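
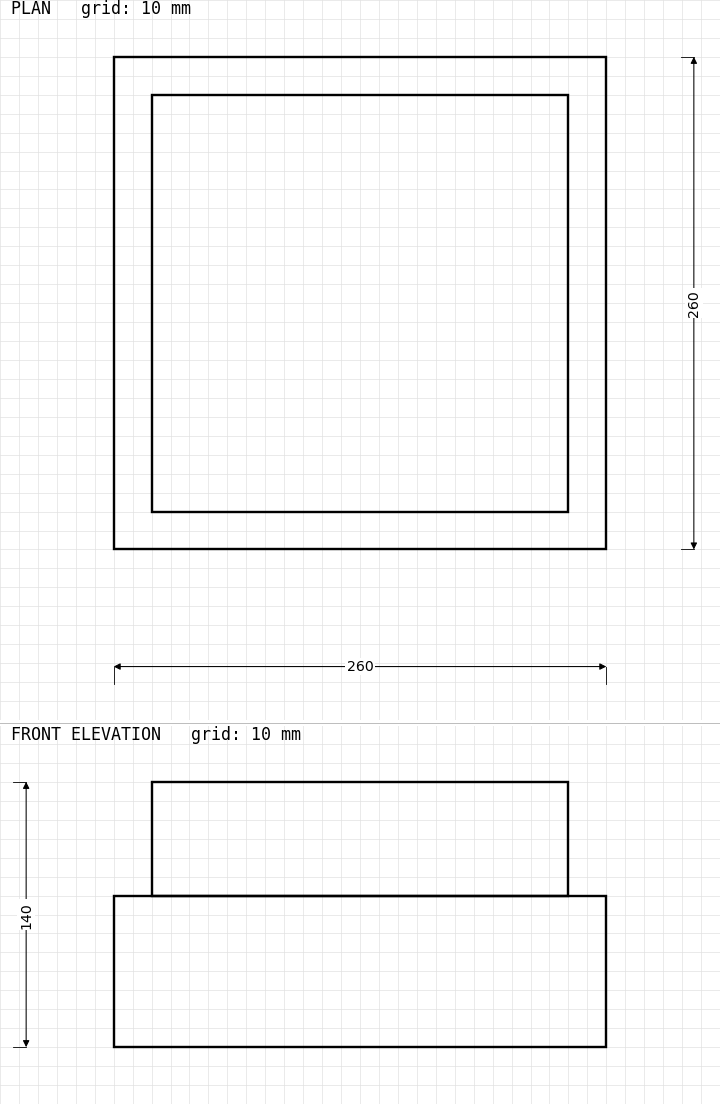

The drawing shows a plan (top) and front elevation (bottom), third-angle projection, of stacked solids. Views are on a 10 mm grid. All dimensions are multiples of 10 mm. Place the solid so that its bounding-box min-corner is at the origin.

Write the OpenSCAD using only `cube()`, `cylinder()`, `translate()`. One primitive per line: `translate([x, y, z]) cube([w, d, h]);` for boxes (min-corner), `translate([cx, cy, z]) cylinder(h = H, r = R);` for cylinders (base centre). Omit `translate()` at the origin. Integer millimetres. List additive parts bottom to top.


cube([260, 260, 80]);
translate([20, 20, 80]) cube([220, 220, 60]);


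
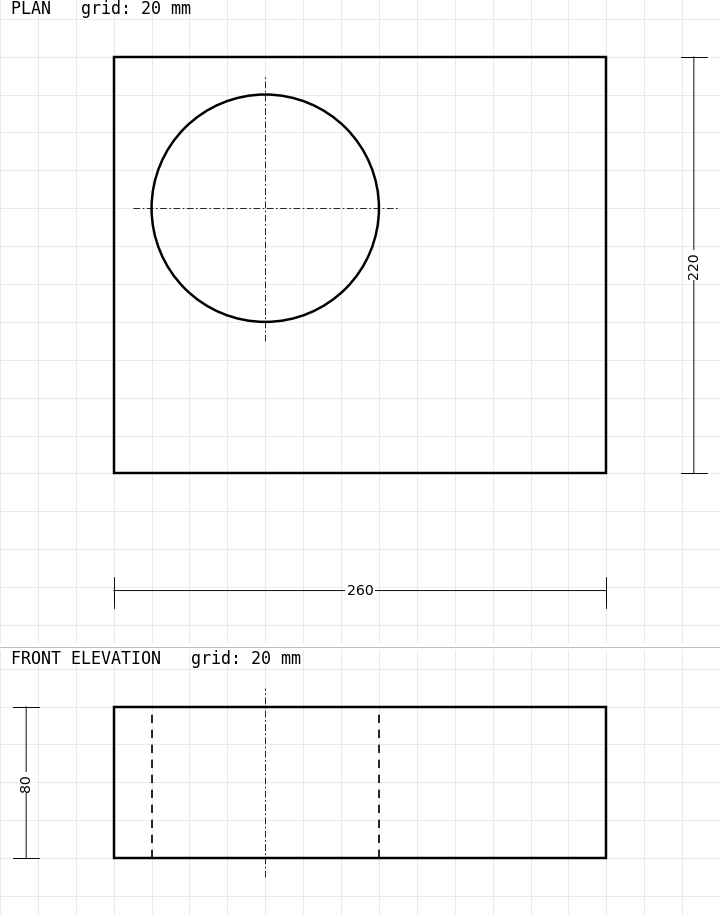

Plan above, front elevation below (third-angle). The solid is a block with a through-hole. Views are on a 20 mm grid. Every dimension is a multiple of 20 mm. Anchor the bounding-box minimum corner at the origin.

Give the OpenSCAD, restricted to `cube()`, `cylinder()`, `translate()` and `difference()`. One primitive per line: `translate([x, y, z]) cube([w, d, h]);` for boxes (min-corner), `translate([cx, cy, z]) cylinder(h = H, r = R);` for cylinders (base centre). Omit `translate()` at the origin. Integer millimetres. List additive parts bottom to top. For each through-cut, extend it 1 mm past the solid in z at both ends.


difference() {
  cube([260, 220, 80]);
  translate([80, 140, -1]) cylinder(h = 82, r = 60);
}


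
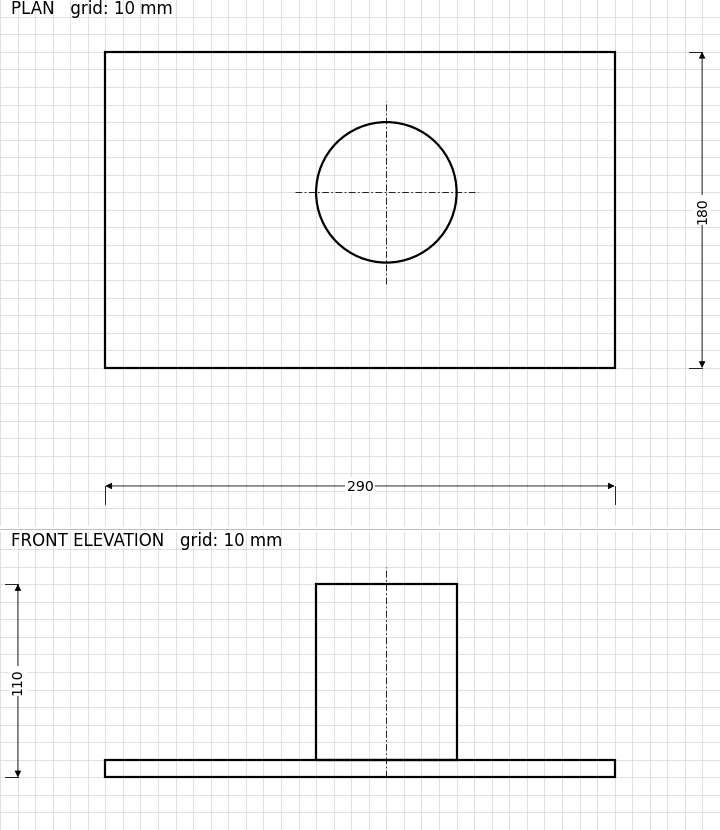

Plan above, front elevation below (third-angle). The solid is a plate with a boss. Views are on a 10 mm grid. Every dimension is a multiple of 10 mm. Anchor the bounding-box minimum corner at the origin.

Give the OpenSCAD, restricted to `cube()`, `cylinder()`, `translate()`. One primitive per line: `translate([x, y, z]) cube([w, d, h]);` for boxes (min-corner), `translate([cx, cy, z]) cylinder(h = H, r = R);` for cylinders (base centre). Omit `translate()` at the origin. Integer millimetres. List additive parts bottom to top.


cube([290, 180, 10]);
translate([160, 100, 10]) cylinder(h = 100, r = 40);


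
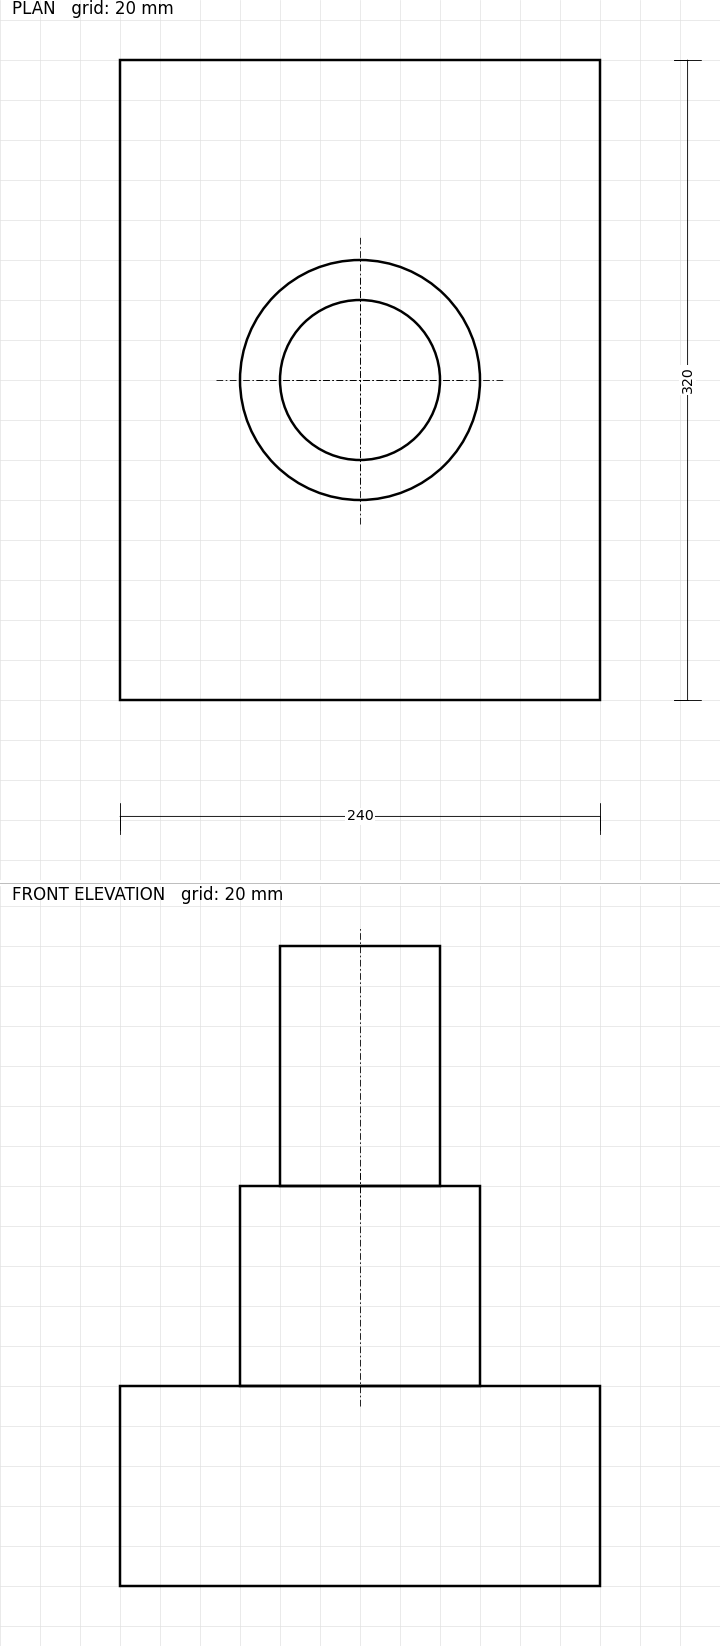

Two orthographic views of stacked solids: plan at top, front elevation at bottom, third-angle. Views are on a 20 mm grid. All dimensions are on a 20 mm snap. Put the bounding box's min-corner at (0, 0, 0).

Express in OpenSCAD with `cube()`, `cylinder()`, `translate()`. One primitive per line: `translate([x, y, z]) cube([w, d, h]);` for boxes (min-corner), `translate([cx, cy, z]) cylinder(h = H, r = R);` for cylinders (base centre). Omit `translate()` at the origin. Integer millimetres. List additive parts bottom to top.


cube([240, 320, 100]);
translate([120, 160, 100]) cylinder(h = 100, r = 60);
translate([120, 160, 200]) cylinder(h = 120, r = 40);


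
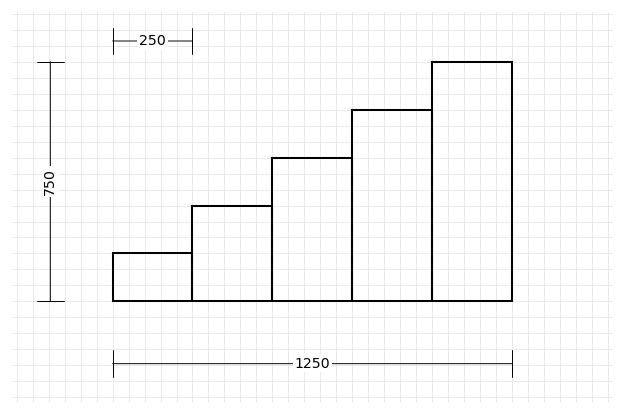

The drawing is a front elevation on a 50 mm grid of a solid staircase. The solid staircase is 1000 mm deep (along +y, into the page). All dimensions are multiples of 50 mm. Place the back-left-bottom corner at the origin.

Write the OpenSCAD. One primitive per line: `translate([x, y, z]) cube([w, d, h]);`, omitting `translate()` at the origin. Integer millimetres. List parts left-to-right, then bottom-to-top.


cube([250, 1000, 150]);
translate([250, 0, 0]) cube([250, 1000, 300]);
translate([500, 0, 0]) cube([250, 1000, 450]);
translate([750, 0, 0]) cube([250, 1000, 600]);
translate([1000, 0, 0]) cube([250, 1000, 750]);


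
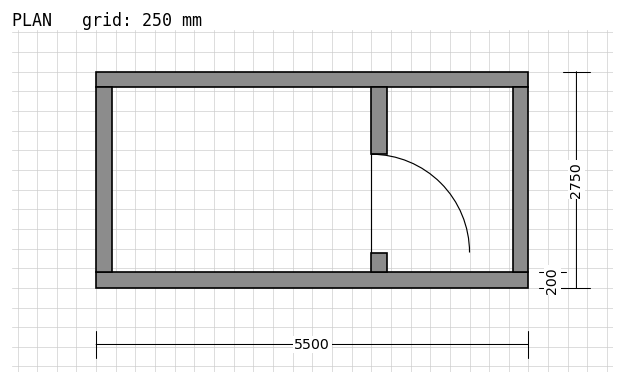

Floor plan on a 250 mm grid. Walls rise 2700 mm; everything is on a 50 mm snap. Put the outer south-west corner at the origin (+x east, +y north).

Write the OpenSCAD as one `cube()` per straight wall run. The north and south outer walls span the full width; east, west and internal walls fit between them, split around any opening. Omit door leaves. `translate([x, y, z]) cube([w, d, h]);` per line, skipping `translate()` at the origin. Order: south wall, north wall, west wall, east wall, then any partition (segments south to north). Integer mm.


cube([5500, 200, 2700]);
translate([0, 2550, 0]) cube([5500, 200, 2700]);
translate([0, 200, 0]) cube([200, 2350, 2700]);
translate([5300, 200, 0]) cube([200, 2350, 2700]);
translate([3500, 200, 0]) cube([200, 250, 2700]);
translate([3500, 1700, 0]) cube([200, 850, 2700]);


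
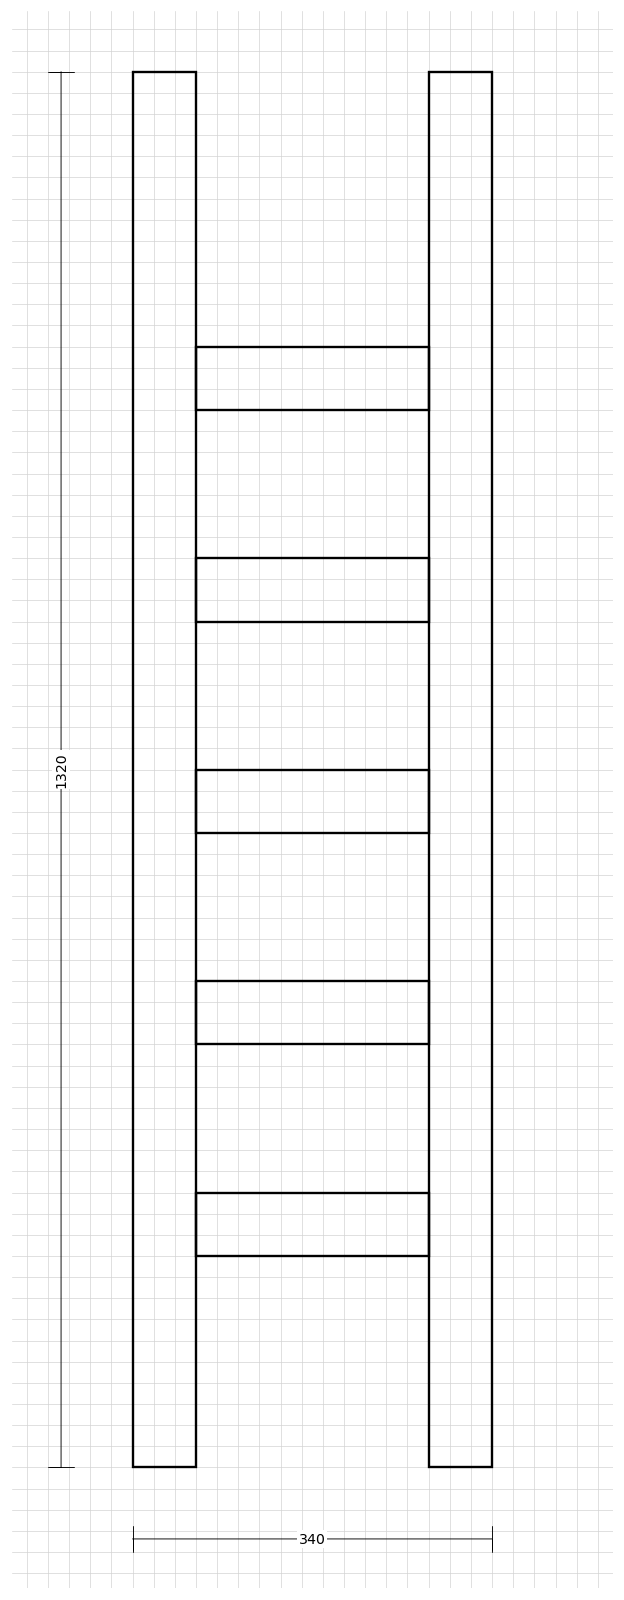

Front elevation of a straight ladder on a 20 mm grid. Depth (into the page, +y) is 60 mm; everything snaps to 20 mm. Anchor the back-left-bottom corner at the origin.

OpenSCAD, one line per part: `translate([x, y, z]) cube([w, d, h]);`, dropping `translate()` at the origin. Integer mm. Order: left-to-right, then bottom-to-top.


cube([60, 60, 1320]);
translate([60, 0, 200]) cube([220, 60, 60]);
translate([60, 0, 400]) cube([220, 60, 60]);
translate([60, 0, 600]) cube([220, 60, 60]);
translate([60, 0, 800]) cube([220, 60, 60]);
translate([60, 0, 1000]) cube([220, 60, 60]);
translate([280, 0, 0]) cube([60, 60, 1320]);


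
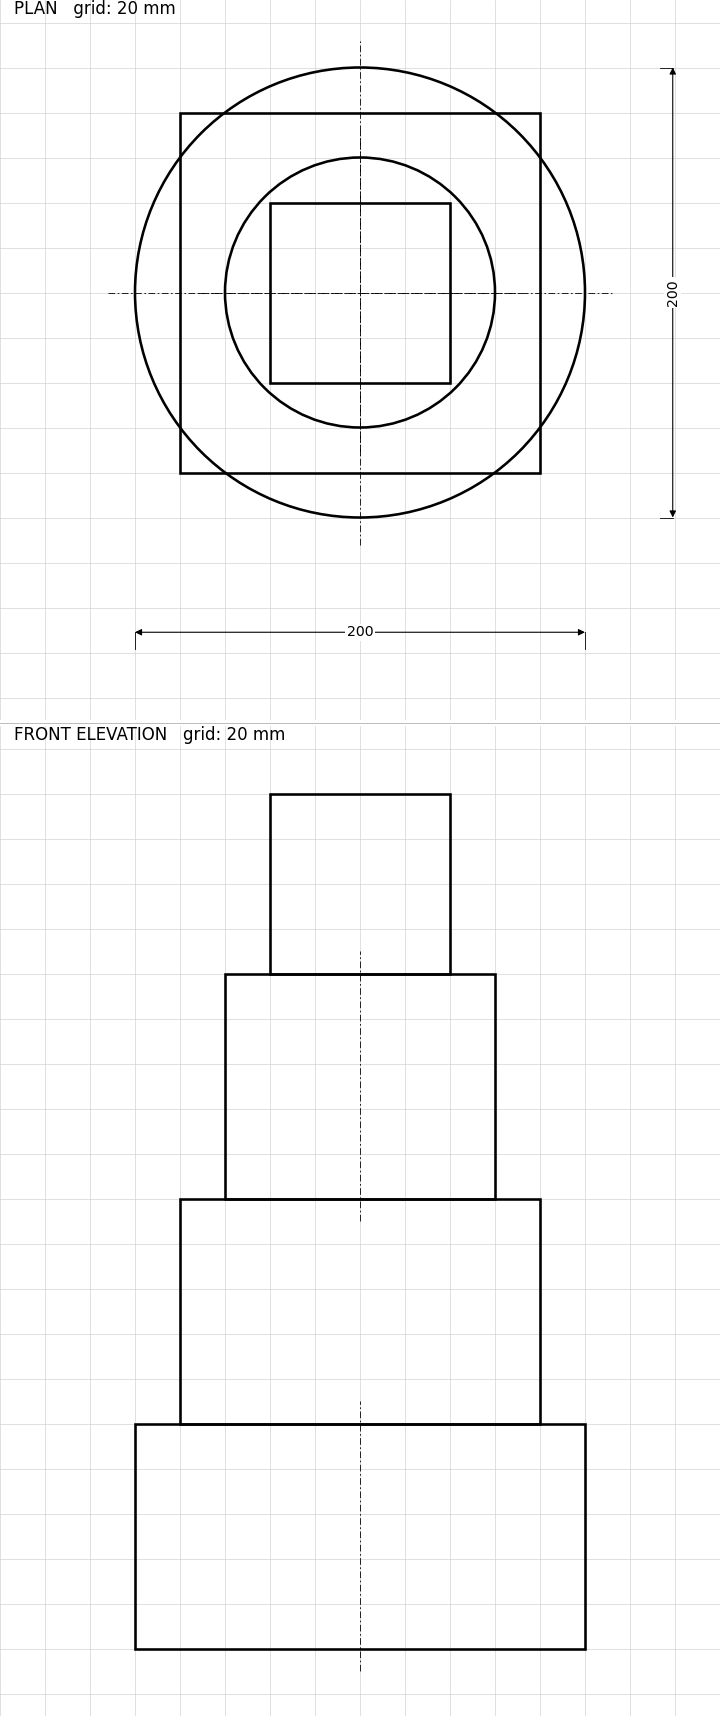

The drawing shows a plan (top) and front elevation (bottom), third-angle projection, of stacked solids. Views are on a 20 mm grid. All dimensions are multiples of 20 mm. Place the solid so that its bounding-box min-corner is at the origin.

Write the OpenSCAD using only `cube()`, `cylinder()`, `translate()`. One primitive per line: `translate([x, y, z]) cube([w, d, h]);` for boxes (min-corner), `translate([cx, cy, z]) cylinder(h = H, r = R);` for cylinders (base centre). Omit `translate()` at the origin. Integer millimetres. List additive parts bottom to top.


translate([100, 100, 0]) cylinder(h = 100, r = 100);
translate([20, 20, 100]) cube([160, 160, 100]);
translate([100, 100, 200]) cylinder(h = 100, r = 60);
translate([60, 60, 300]) cube([80, 80, 80]);


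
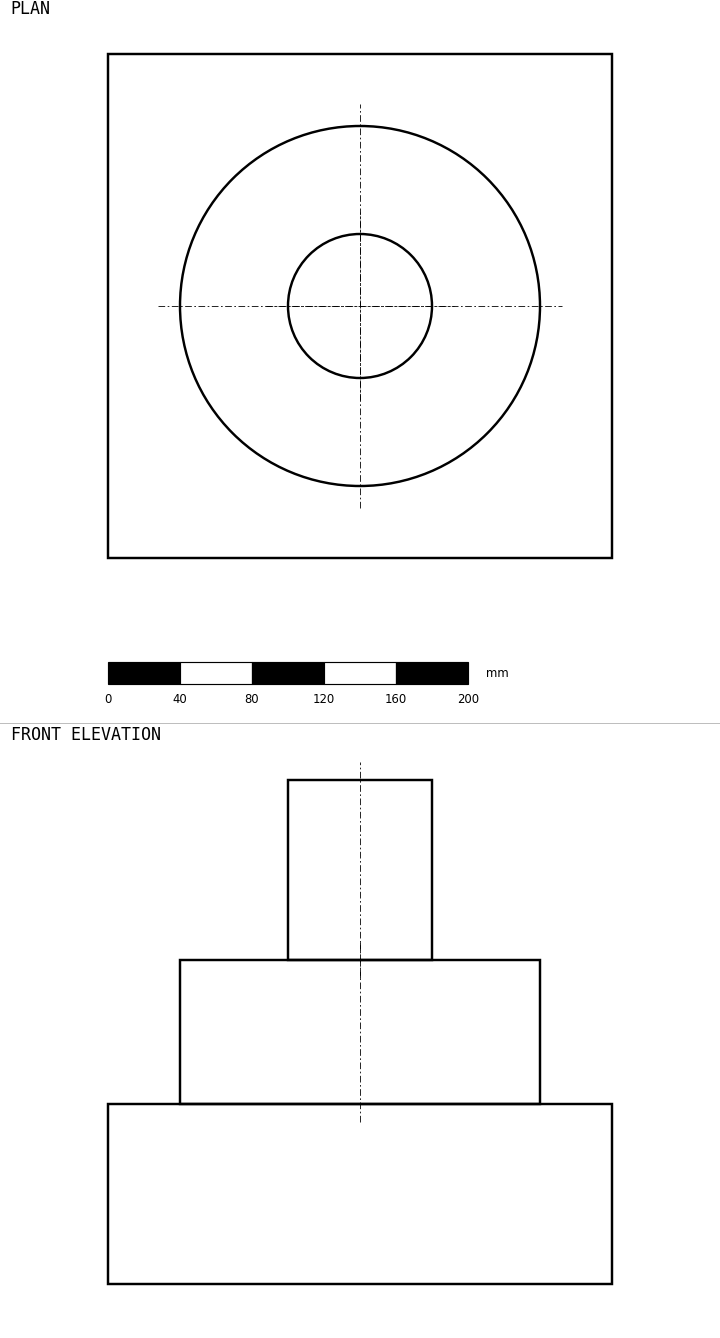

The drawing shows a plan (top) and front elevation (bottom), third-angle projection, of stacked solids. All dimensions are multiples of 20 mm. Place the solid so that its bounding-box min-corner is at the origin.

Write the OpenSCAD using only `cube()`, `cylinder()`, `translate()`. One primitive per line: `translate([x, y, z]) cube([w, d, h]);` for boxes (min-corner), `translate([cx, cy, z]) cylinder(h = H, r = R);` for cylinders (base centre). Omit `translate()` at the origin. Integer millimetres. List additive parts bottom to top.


cube([280, 280, 100]);
translate([140, 140, 100]) cylinder(h = 80, r = 100);
translate([140, 140, 180]) cylinder(h = 100, r = 40);


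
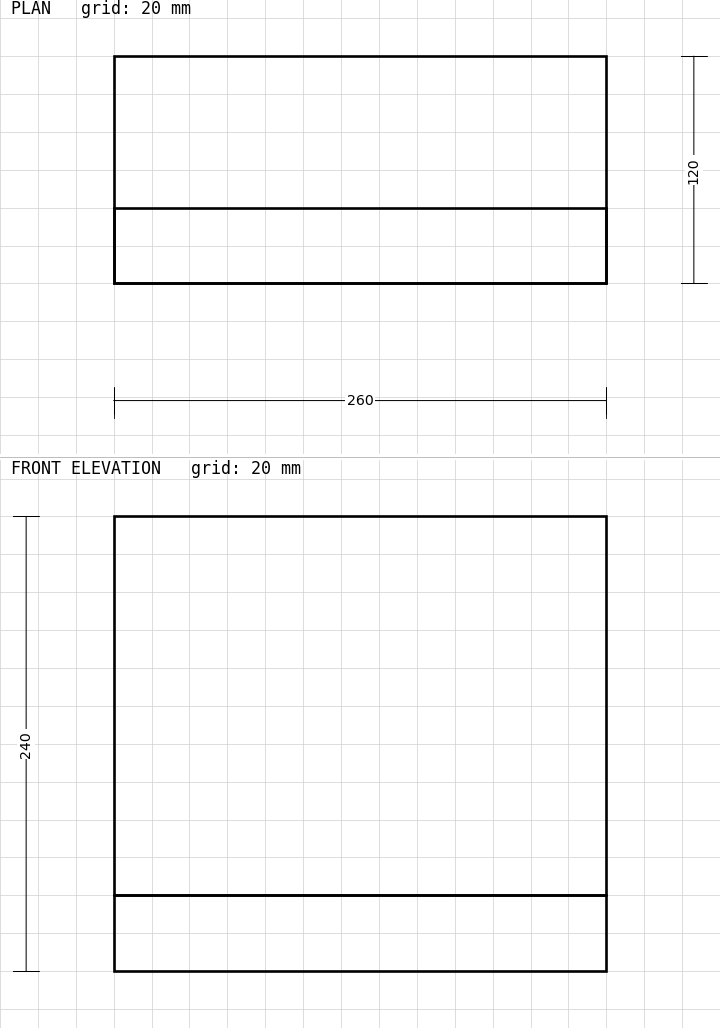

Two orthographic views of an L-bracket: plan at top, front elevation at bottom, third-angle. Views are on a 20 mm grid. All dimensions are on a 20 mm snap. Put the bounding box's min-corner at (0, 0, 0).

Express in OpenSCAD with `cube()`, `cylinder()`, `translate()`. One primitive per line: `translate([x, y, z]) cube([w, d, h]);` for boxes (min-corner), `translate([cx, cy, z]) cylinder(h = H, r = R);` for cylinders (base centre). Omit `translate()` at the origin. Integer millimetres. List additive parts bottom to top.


cube([260, 120, 40]);
translate([0, 0, 40]) cube([260, 40, 200]);


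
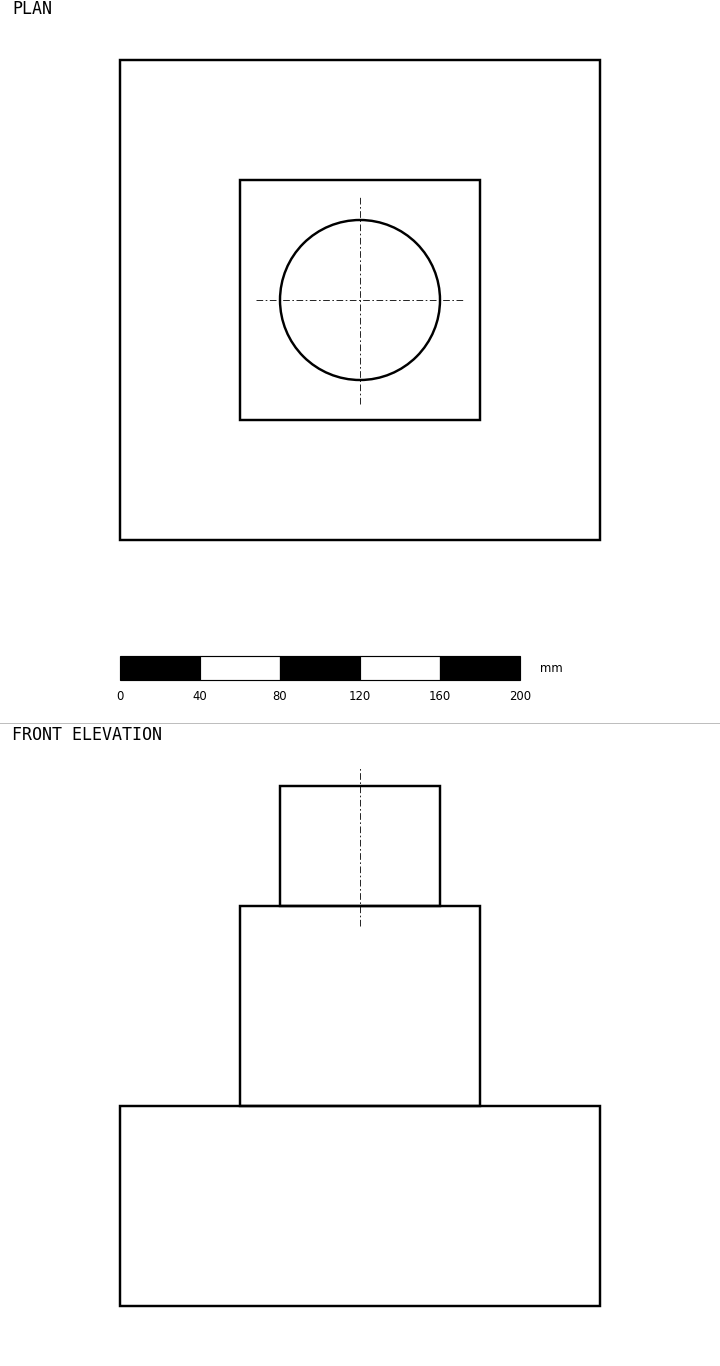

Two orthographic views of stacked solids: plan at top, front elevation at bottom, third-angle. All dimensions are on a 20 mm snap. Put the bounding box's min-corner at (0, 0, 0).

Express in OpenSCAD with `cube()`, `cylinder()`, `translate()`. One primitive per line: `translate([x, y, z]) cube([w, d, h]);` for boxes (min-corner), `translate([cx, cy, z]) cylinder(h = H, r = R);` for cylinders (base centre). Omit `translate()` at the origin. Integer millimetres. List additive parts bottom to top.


cube([240, 240, 100]);
translate([60, 60, 100]) cube([120, 120, 100]);
translate([120, 120, 200]) cylinder(h = 60, r = 40);


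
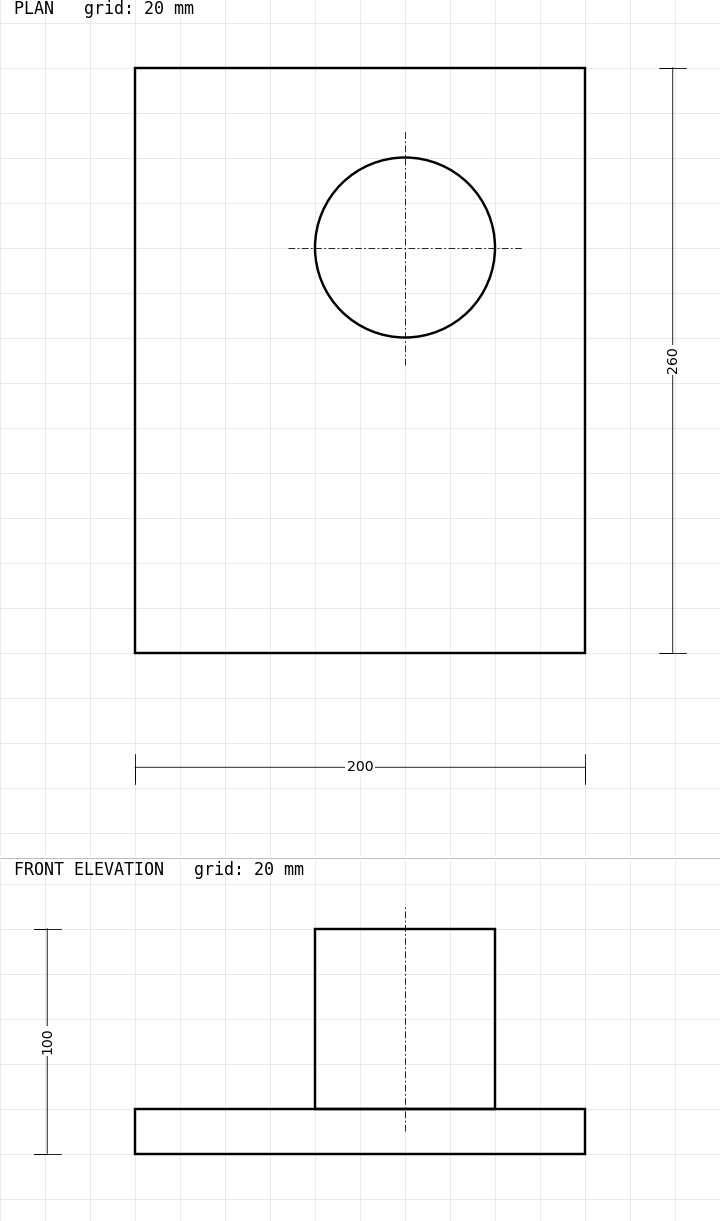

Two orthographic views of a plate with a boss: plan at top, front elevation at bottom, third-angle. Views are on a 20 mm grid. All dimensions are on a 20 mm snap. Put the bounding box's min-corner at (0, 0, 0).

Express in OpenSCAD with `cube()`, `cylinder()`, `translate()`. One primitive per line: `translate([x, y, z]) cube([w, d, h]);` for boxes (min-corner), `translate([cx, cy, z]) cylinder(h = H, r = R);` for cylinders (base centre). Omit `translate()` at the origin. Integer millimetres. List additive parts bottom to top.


cube([200, 260, 20]);
translate([120, 180, 20]) cylinder(h = 80, r = 40);


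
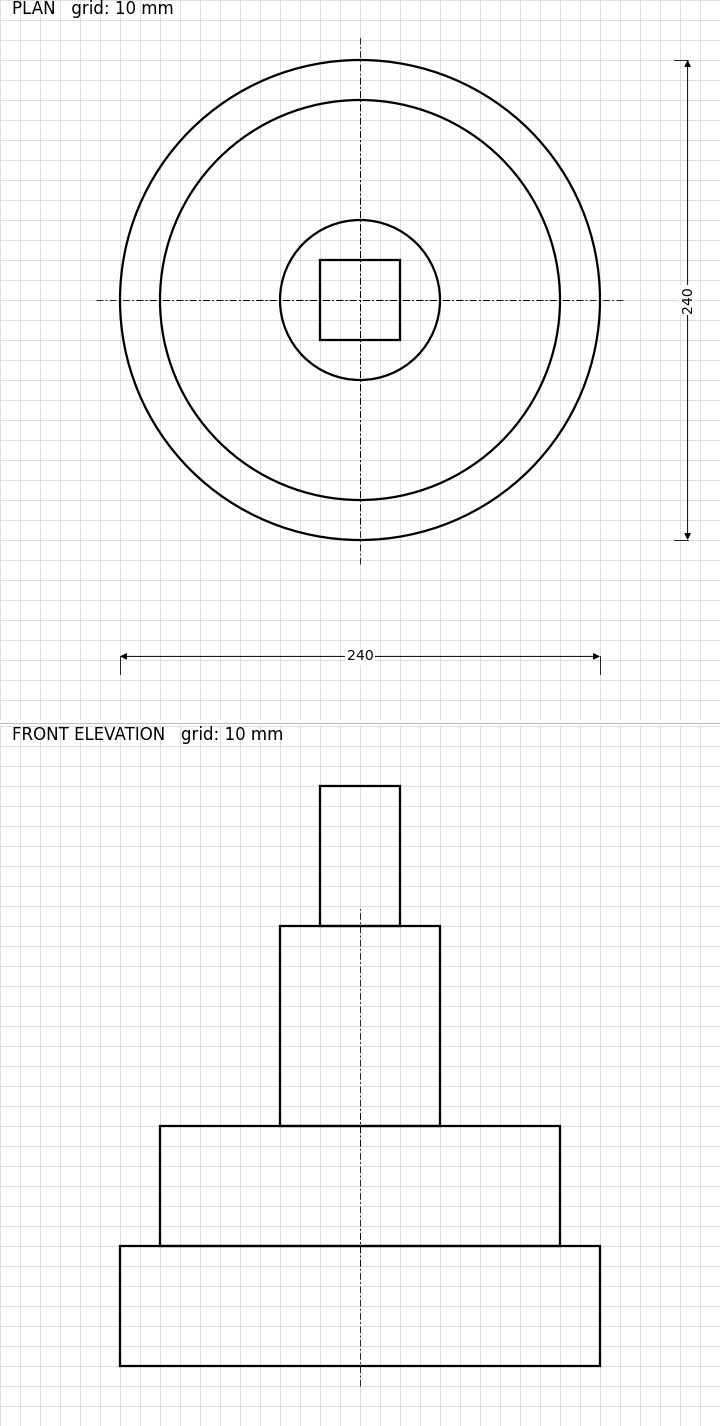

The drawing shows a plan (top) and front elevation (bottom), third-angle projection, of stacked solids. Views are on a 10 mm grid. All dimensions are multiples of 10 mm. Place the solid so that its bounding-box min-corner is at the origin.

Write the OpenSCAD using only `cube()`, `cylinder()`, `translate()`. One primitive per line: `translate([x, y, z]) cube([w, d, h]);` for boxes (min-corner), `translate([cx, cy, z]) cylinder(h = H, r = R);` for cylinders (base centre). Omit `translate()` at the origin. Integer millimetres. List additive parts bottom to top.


translate([120, 120, 0]) cylinder(h = 60, r = 120);
translate([120, 120, 60]) cylinder(h = 60, r = 100);
translate([120, 120, 120]) cylinder(h = 100, r = 40);
translate([100, 100, 220]) cube([40, 40, 70]);


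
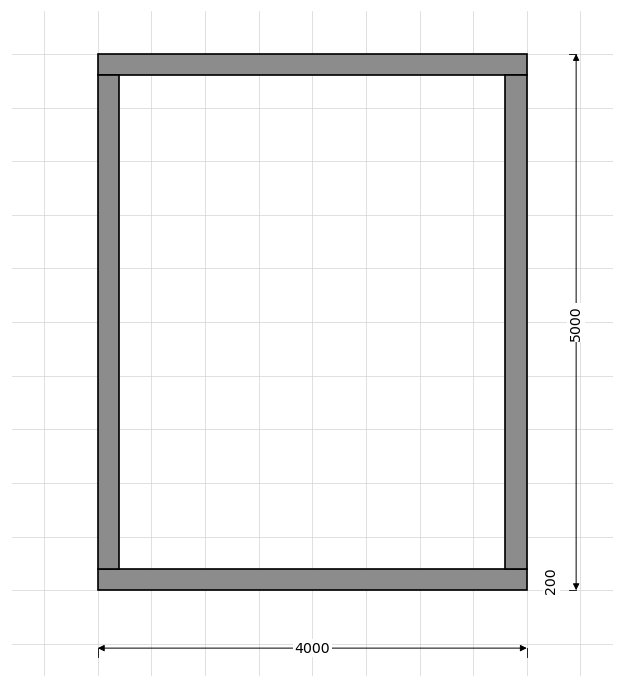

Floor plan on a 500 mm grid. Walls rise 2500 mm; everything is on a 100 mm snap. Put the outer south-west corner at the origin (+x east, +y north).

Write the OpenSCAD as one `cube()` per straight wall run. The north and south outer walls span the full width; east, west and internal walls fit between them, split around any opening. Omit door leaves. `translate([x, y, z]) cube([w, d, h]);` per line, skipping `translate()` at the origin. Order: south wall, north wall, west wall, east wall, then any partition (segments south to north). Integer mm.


cube([4000, 200, 2500]);
translate([0, 4800, 0]) cube([4000, 200, 2500]);
translate([0, 200, 0]) cube([200, 4600, 2500]);
translate([3800, 200, 0]) cube([200, 4600, 2500]);


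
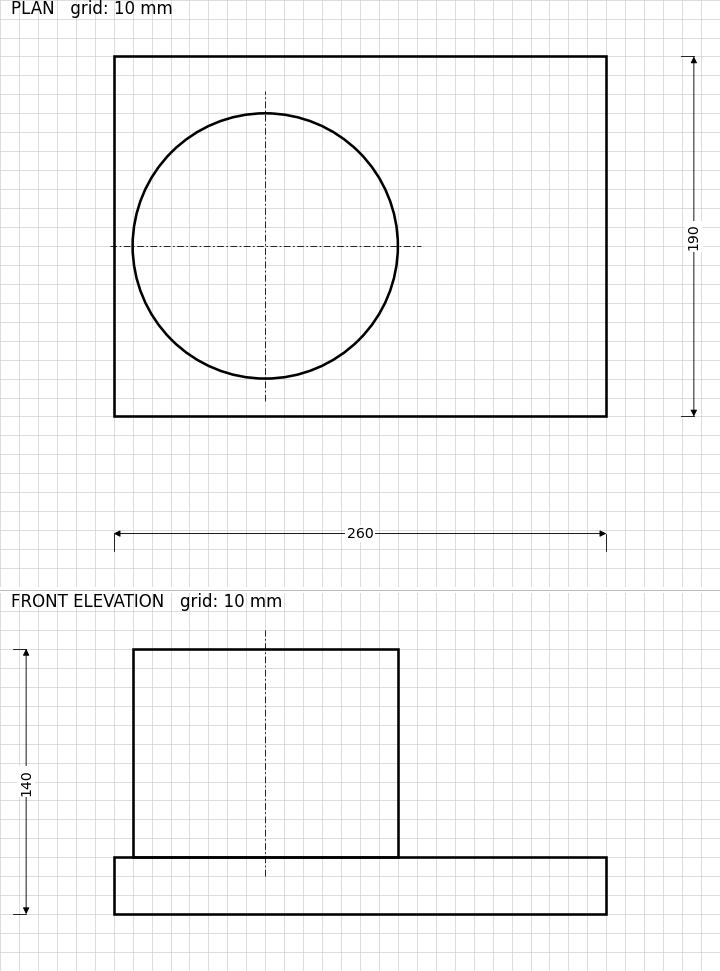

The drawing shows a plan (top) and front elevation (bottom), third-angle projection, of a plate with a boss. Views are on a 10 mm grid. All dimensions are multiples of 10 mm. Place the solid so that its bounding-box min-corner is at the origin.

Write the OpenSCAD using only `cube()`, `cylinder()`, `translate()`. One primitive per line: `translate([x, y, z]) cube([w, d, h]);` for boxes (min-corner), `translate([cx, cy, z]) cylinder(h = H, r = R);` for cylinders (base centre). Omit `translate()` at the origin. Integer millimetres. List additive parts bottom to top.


cube([260, 190, 30]);
translate([80, 90, 30]) cylinder(h = 110, r = 70);


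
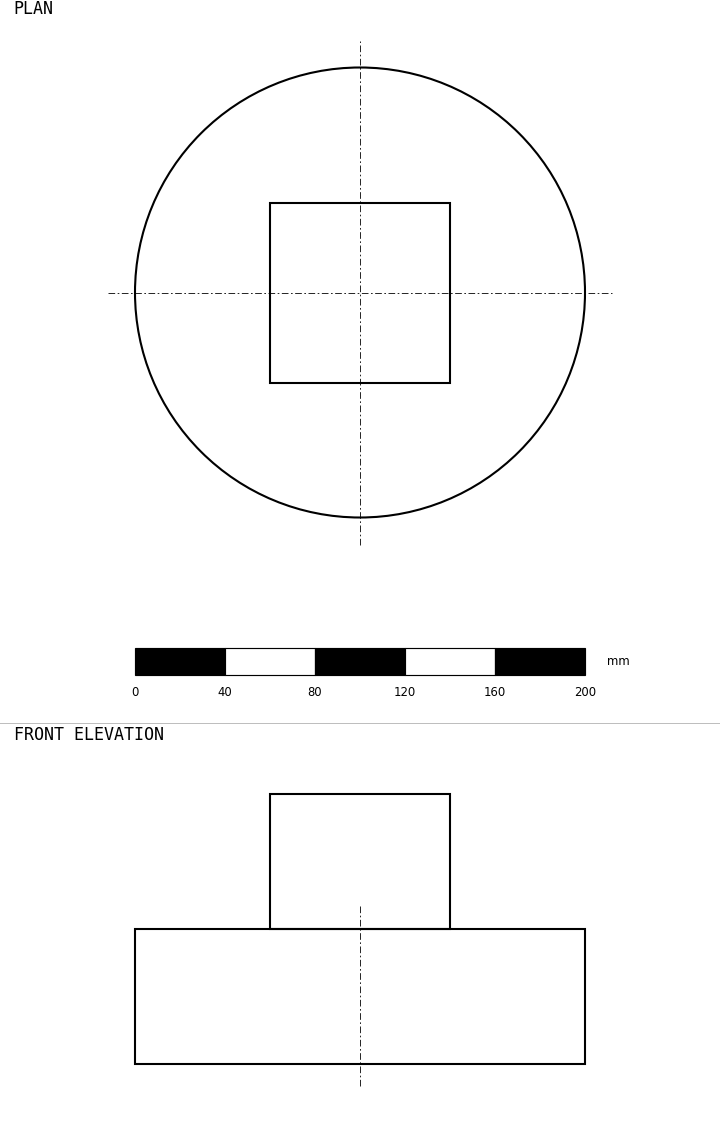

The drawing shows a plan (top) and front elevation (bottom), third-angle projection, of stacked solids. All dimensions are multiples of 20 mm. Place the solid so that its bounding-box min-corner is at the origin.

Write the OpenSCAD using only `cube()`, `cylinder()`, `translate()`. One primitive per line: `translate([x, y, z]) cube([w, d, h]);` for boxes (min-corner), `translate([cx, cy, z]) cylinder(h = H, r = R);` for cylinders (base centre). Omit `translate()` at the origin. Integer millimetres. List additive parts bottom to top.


translate([100, 100, 0]) cylinder(h = 60, r = 100);
translate([60, 60, 60]) cube([80, 80, 60]);


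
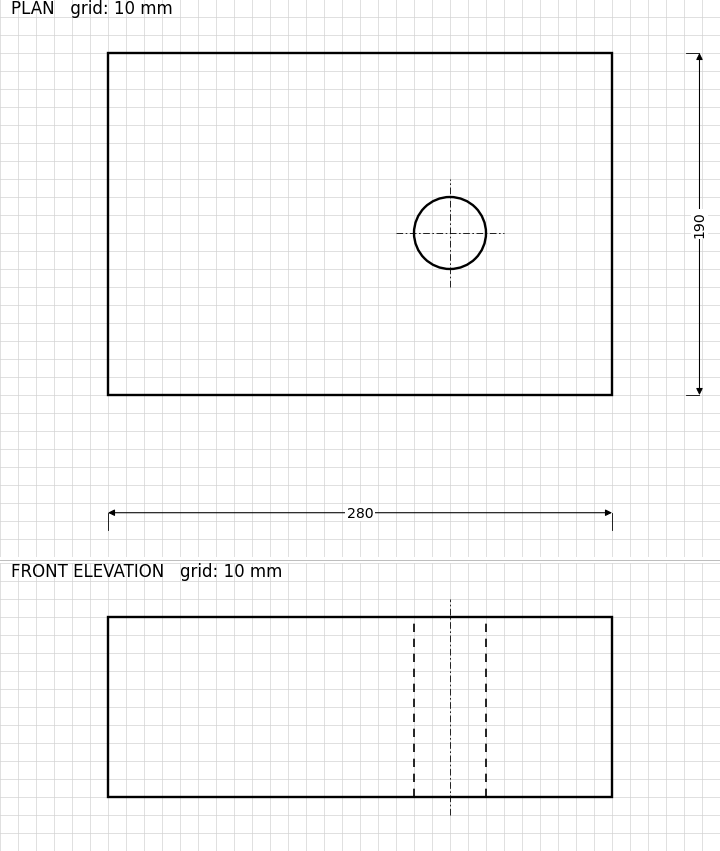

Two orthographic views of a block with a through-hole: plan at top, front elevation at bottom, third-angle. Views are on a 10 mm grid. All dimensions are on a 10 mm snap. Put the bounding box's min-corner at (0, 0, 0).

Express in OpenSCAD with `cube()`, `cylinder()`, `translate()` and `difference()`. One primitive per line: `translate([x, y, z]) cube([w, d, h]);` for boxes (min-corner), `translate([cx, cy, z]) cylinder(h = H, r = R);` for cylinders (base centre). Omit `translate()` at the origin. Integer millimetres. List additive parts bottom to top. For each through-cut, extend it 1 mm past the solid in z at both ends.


difference() {
  cube([280, 190, 100]);
  translate([190, 90, -1]) cylinder(h = 102, r = 20);
}


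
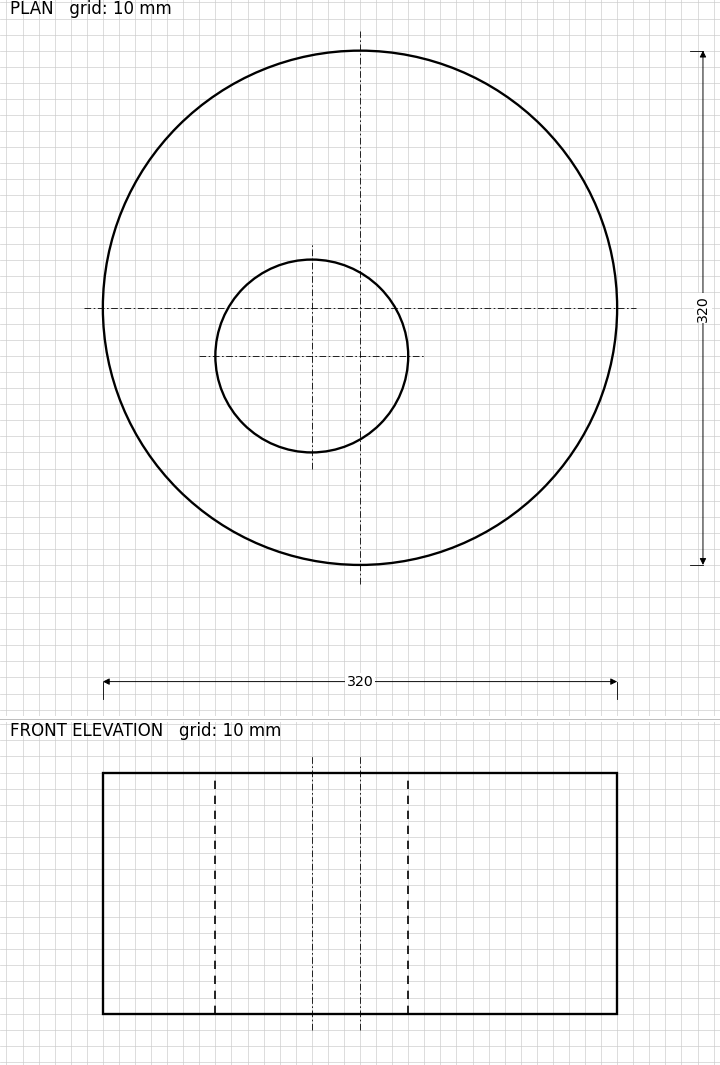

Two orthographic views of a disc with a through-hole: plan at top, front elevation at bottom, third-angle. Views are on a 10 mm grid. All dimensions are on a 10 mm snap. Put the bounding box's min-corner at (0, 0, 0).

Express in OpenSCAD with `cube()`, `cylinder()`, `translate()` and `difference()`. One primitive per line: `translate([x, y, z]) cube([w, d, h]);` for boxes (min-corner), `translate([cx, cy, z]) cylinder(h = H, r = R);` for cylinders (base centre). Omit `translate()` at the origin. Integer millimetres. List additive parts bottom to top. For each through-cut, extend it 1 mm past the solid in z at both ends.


difference() {
  translate([160, 160, 0]) cylinder(h = 150, r = 160);
  translate([130, 130, -1]) cylinder(h = 152, r = 60);
}


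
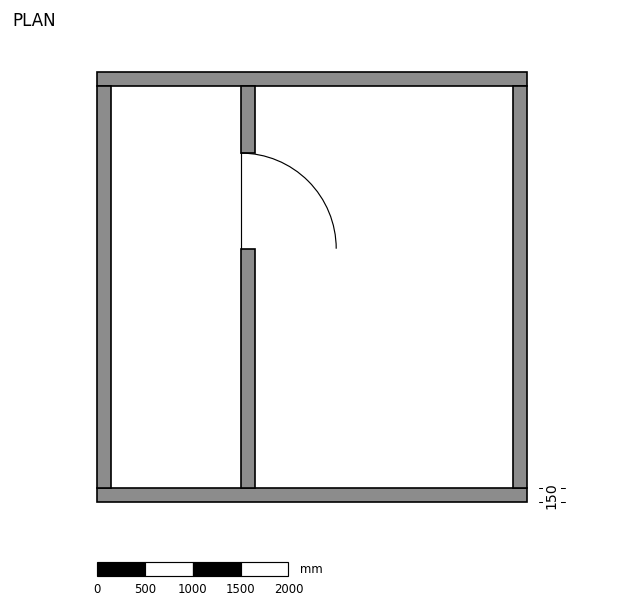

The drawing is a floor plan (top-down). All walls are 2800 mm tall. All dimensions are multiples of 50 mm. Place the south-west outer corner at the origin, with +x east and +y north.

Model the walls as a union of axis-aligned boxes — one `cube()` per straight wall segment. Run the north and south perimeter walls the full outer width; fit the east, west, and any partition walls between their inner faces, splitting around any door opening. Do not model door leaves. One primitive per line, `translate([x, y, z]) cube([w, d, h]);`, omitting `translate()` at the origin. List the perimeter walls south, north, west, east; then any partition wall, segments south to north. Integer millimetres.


cube([4500, 150, 2800]);
translate([0, 4350, 0]) cube([4500, 150, 2800]);
translate([0, 150, 0]) cube([150, 4200, 2800]);
translate([4350, 150, 0]) cube([150, 4200, 2800]);
translate([1500, 150, 0]) cube([150, 2500, 2800]);
translate([1500, 3650, 0]) cube([150, 700, 2800]);


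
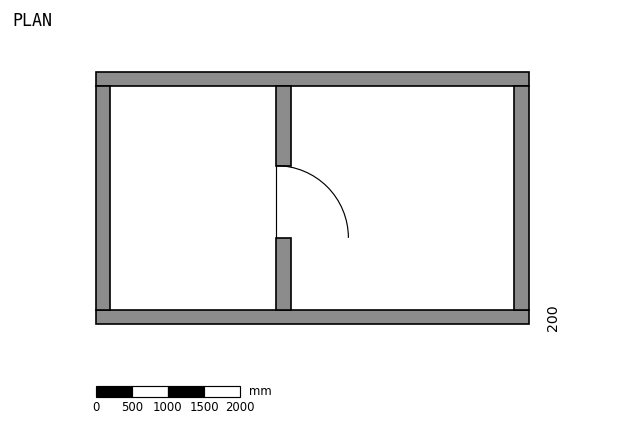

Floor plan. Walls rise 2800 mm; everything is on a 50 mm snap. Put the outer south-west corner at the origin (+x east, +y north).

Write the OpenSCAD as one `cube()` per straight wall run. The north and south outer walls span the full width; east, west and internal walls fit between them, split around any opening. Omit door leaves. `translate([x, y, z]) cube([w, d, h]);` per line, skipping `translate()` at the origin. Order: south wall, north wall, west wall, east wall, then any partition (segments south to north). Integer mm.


cube([6000, 200, 2800]);
translate([0, 3300, 0]) cube([6000, 200, 2800]);
translate([0, 200, 0]) cube([200, 3100, 2800]);
translate([5800, 200, 0]) cube([200, 3100, 2800]);
translate([2500, 200, 0]) cube([200, 1000, 2800]);
translate([2500, 2200, 0]) cube([200, 1100, 2800]);


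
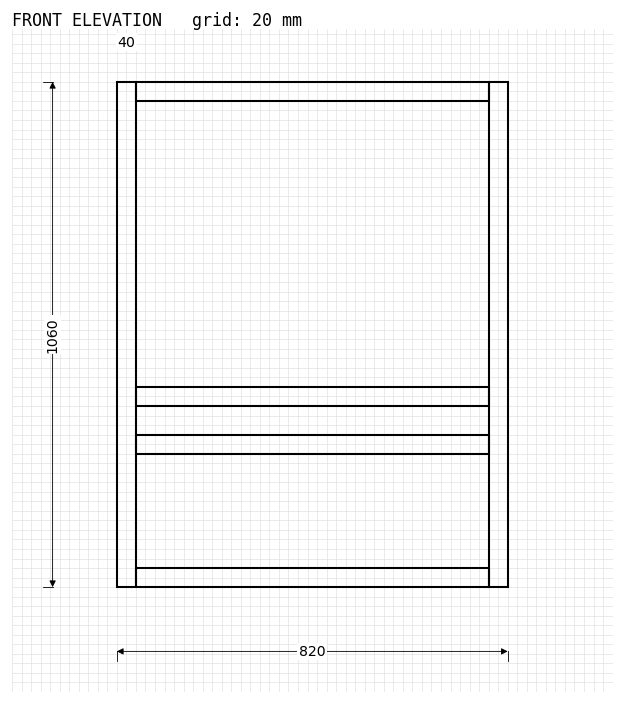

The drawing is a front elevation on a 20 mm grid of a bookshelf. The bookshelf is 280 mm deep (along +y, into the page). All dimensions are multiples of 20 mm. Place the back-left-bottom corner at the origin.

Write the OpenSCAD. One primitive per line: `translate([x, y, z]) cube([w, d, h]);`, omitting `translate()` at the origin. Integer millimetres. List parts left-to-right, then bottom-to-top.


cube([40, 280, 1060]);
translate([40, 0, 0]) cube([740, 280, 40]);
translate([40, 0, 280]) cube([740, 280, 40]);
translate([40, 0, 380]) cube([740, 280, 40]);
translate([40, 0, 1020]) cube([740, 280, 40]);
translate([780, 0, 0]) cube([40, 280, 1060]);


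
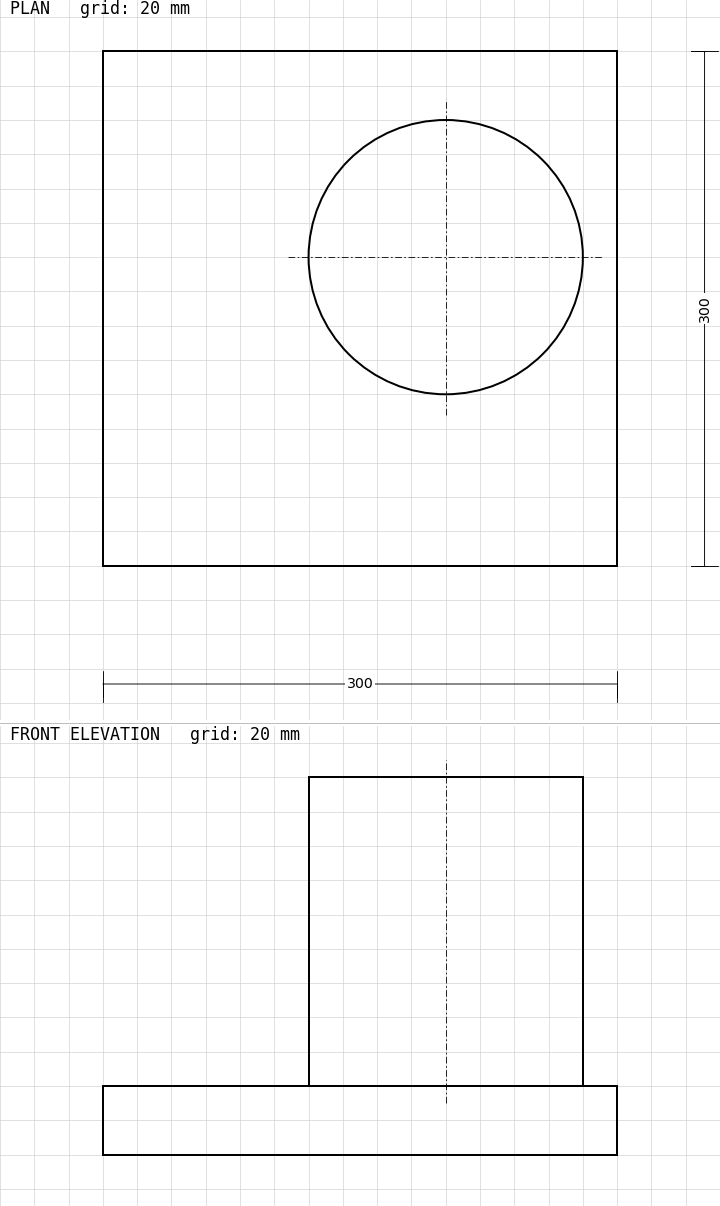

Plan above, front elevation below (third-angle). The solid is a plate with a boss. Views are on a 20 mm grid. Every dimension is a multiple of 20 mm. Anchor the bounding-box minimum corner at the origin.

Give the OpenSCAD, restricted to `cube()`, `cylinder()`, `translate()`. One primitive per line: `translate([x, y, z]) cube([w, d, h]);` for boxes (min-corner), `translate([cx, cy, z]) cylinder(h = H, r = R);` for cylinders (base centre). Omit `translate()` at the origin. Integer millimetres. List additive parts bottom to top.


cube([300, 300, 40]);
translate([200, 180, 40]) cylinder(h = 180, r = 80);


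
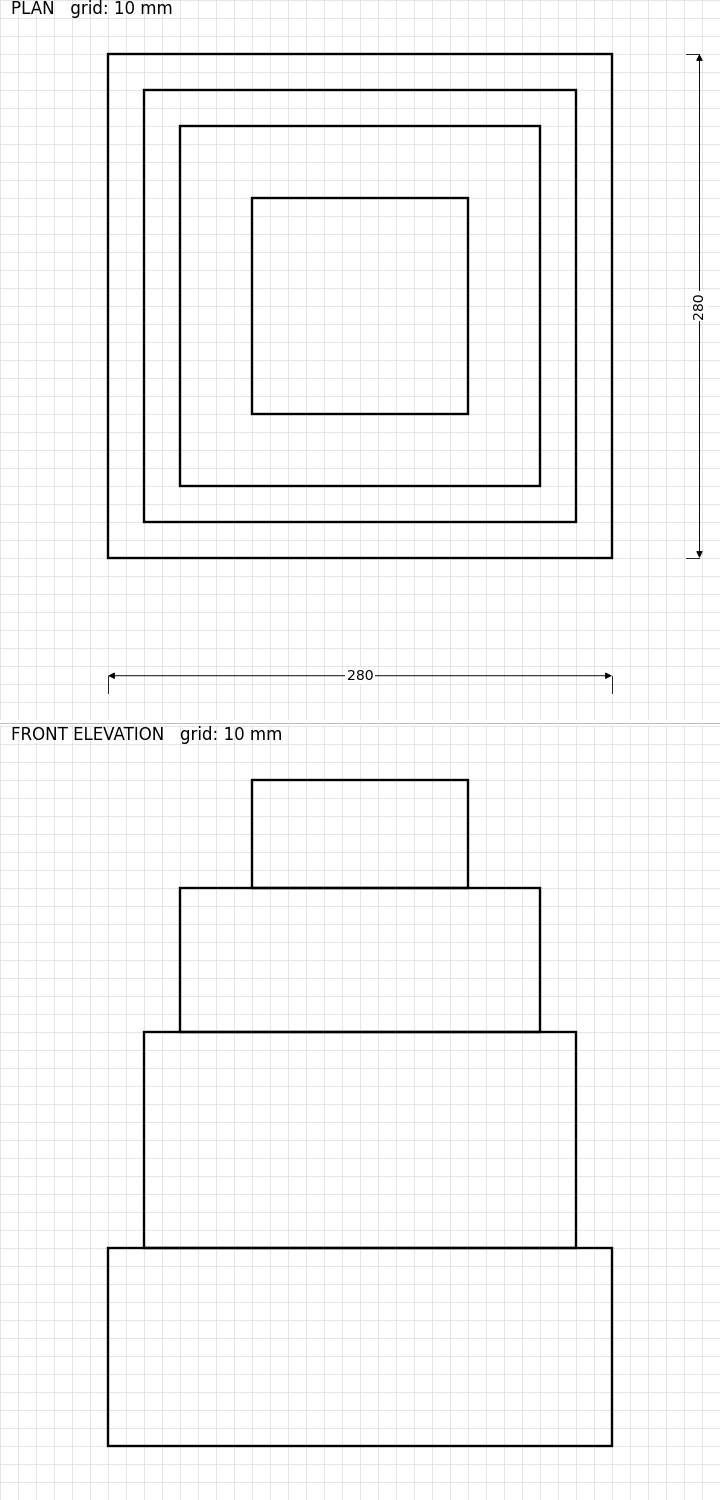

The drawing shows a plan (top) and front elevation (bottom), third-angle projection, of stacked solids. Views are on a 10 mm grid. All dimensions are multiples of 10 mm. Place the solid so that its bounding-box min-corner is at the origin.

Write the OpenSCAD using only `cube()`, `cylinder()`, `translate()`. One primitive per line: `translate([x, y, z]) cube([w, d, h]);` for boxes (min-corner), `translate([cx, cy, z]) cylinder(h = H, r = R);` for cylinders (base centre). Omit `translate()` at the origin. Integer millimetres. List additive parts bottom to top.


cube([280, 280, 110]);
translate([20, 20, 110]) cube([240, 240, 120]);
translate([40, 40, 230]) cube([200, 200, 80]);
translate([80, 80, 310]) cube([120, 120, 60]);


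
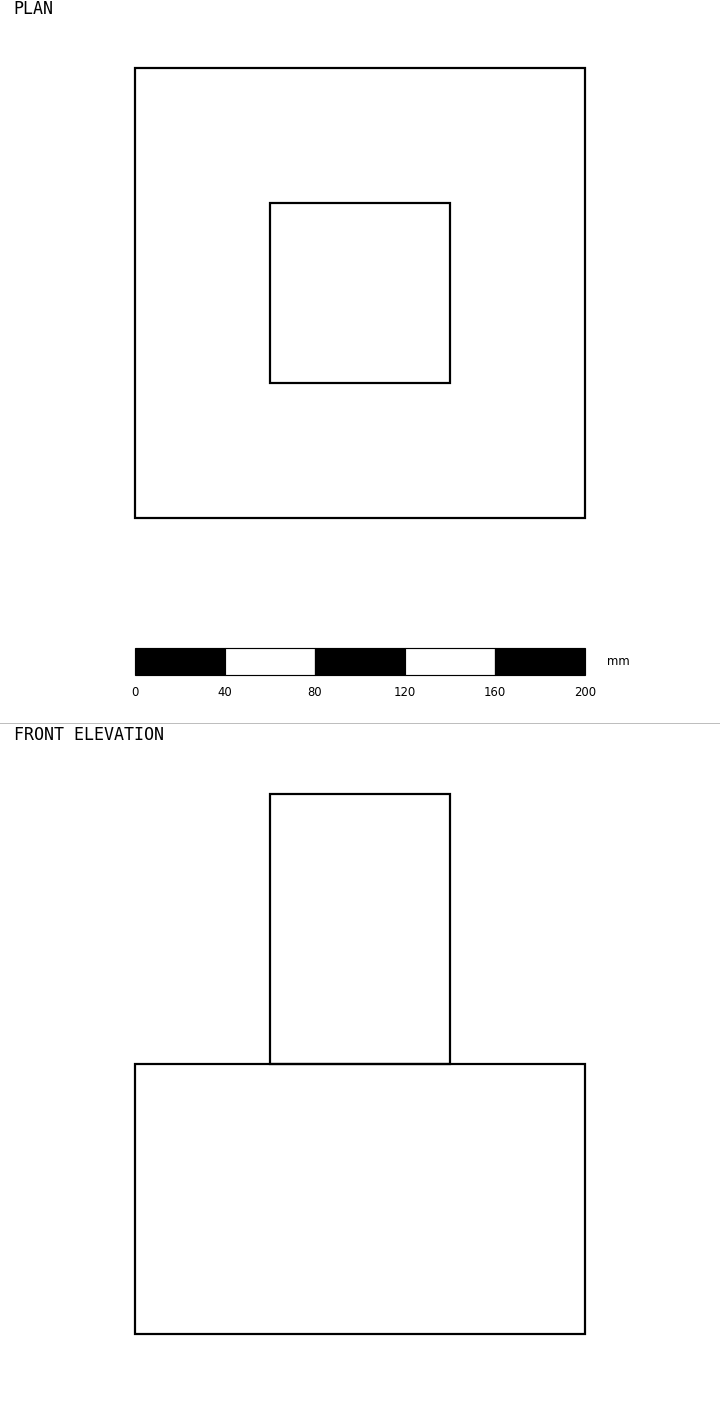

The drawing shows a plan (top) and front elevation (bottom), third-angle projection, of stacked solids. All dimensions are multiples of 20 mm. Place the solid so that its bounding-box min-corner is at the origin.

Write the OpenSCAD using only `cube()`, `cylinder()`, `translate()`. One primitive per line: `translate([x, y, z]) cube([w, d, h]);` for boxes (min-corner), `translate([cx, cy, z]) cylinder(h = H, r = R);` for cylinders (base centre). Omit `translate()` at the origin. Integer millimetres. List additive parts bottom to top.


cube([200, 200, 120]);
translate([60, 60, 120]) cube([80, 80, 120]);


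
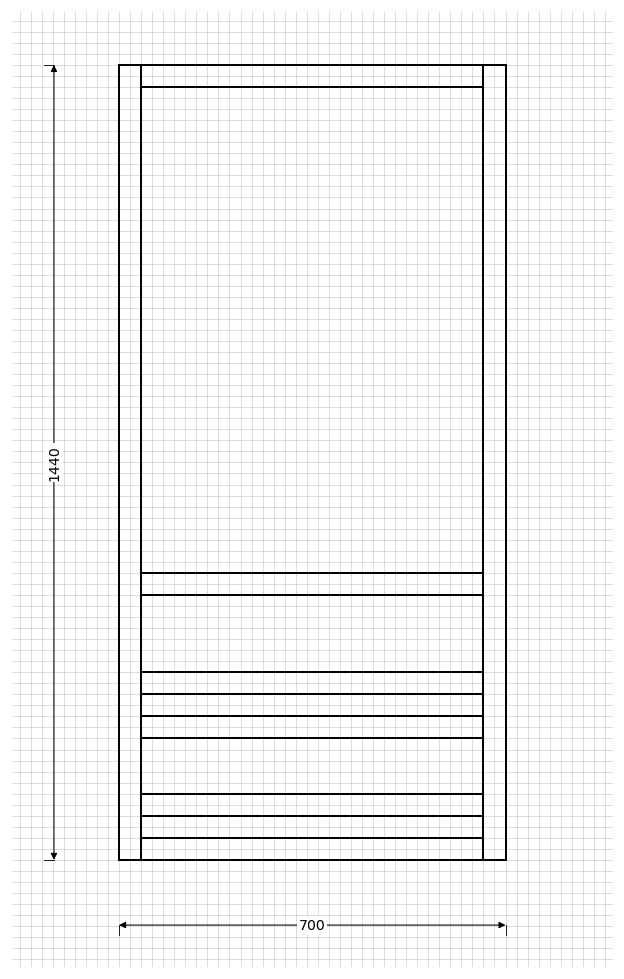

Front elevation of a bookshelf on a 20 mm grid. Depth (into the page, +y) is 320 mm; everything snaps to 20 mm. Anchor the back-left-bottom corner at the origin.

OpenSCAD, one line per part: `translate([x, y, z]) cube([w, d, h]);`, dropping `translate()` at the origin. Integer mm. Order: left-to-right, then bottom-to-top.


cube([40, 320, 1440]);
translate([40, 0, 0]) cube([620, 320, 40]);
translate([40, 0, 80]) cube([620, 320, 40]);
translate([40, 0, 220]) cube([620, 320, 40]);
translate([40, 0, 300]) cube([620, 320, 40]);
translate([40, 0, 480]) cube([620, 320, 40]);
translate([40, 0, 1400]) cube([620, 320, 40]);
translate([660, 0, 0]) cube([40, 320, 1440]);


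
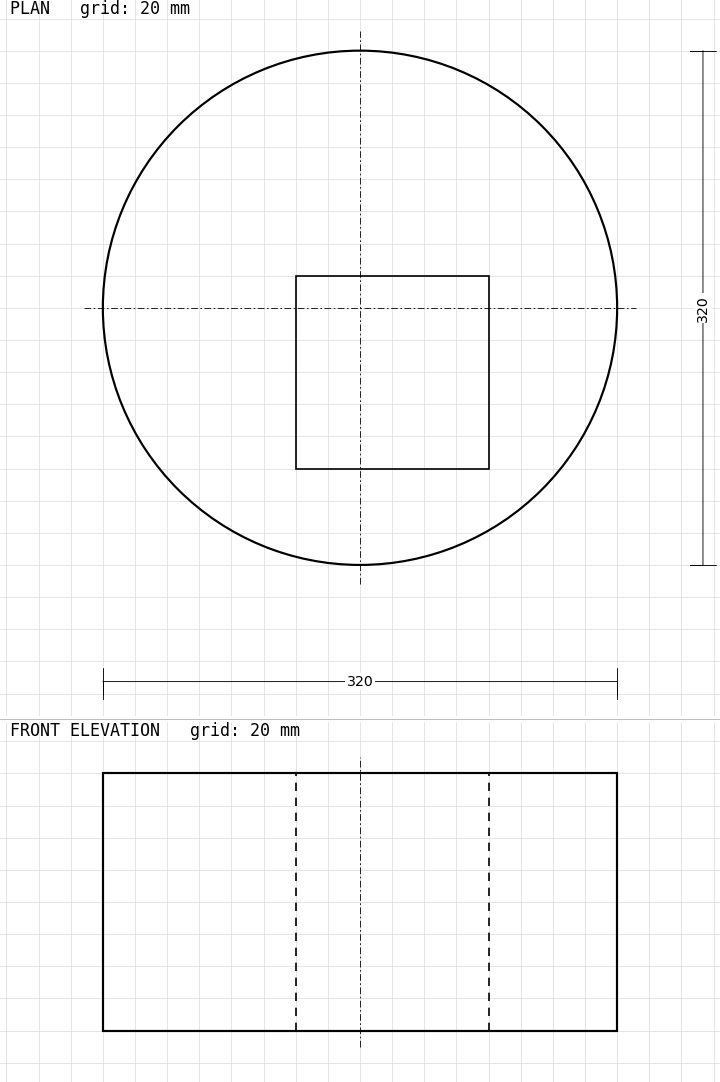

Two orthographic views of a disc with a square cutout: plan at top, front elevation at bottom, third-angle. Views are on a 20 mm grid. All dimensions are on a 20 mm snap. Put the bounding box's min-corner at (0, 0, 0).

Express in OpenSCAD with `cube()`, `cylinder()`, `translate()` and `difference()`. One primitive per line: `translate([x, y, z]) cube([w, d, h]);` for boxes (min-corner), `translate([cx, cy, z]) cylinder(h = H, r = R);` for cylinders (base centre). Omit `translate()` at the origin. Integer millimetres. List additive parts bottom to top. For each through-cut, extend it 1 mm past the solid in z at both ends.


difference() {
  translate([160, 160, 0]) cylinder(h = 160, r = 160);
  translate([120, 60, -1]) cube([120, 120, 162]);
}


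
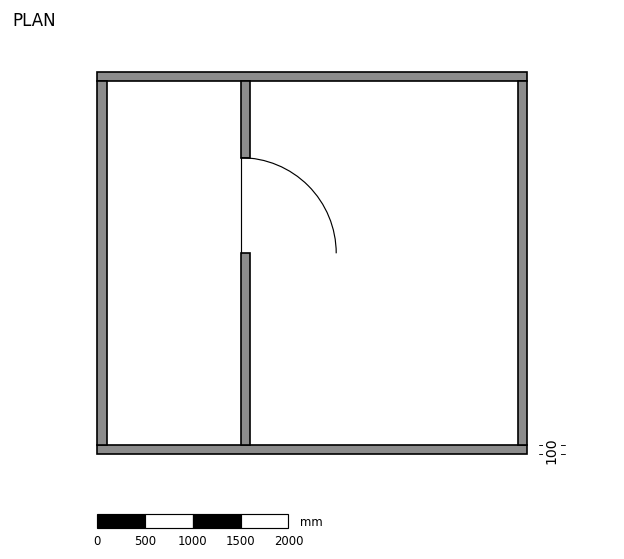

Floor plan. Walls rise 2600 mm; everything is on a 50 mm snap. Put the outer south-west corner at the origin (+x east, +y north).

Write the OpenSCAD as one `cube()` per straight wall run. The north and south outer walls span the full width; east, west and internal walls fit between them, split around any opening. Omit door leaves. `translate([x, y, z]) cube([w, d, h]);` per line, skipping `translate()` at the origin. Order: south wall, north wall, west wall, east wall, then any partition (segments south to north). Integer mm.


cube([4500, 100, 2600]);
translate([0, 3900, 0]) cube([4500, 100, 2600]);
translate([0, 100, 0]) cube([100, 3800, 2600]);
translate([4400, 100, 0]) cube([100, 3800, 2600]);
translate([1500, 100, 0]) cube([100, 2000, 2600]);
translate([1500, 3100, 0]) cube([100, 800, 2600]);


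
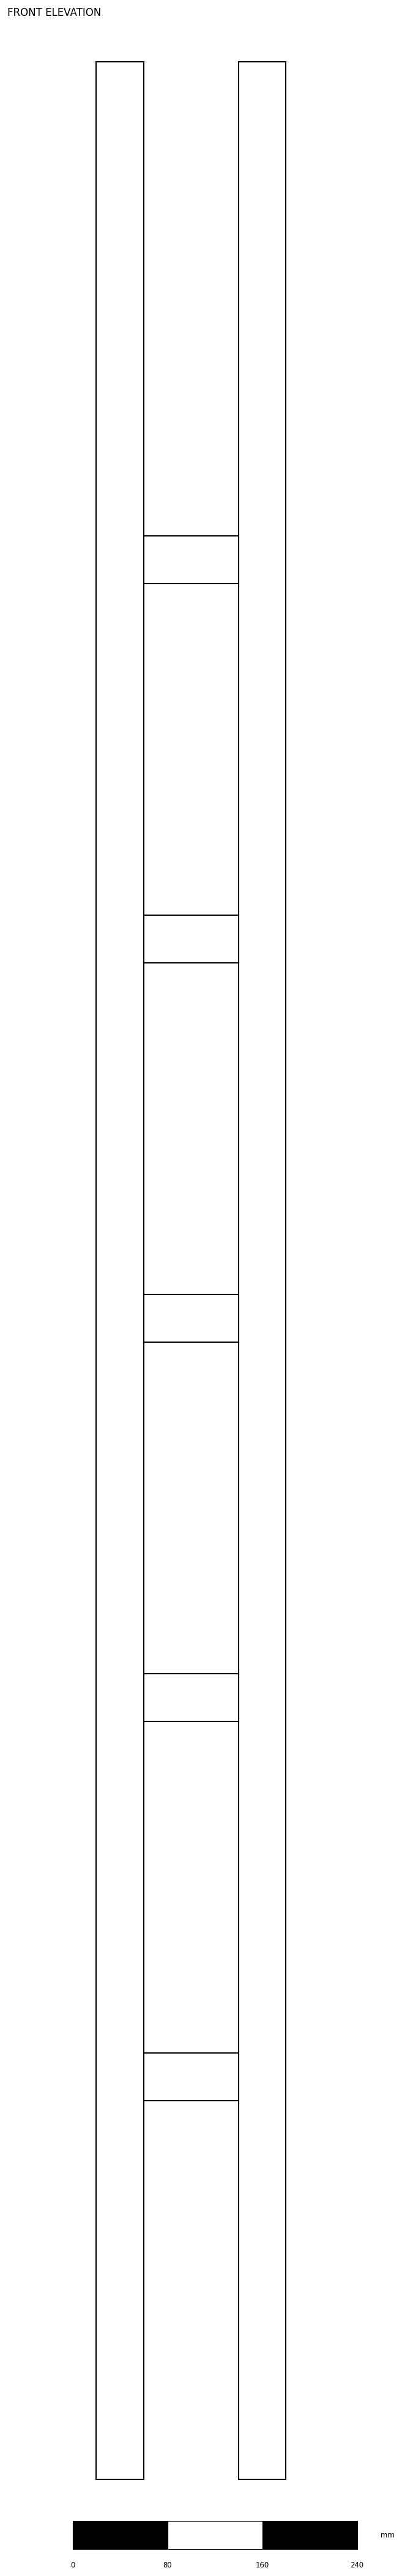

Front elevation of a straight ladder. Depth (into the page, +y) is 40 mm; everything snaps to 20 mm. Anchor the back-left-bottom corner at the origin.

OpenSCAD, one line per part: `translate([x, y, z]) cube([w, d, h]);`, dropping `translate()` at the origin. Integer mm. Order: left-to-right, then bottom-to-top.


cube([40, 40, 2040]);
translate([40, 0, 320]) cube([80, 40, 40]);
translate([40, 0, 640]) cube([80, 40, 40]);
translate([40, 0, 960]) cube([80, 40, 40]);
translate([40, 0, 1280]) cube([80, 40, 40]);
translate([40, 0, 1600]) cube([80, 40, 40]);
translate([120, 0, 0]) cube([40, 40, 2040]);


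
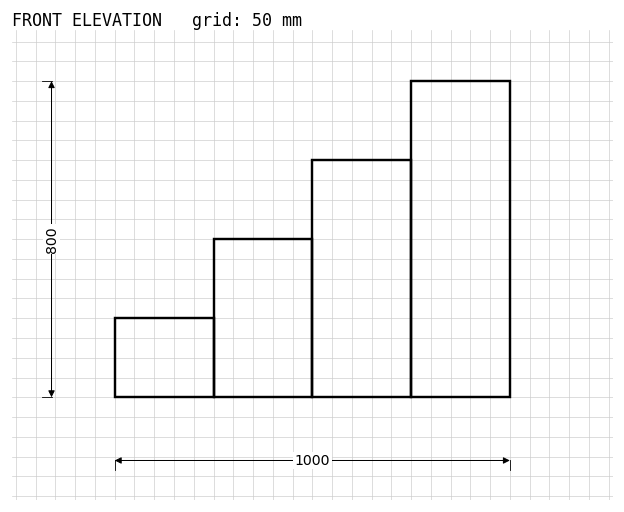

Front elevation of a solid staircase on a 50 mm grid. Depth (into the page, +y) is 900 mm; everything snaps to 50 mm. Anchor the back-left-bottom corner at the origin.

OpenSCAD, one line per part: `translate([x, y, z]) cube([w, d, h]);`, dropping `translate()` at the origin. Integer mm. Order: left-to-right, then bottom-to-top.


cube([250, 900, 200]);
translate([250, 0, 0]) cube([250, 900, 400]);
translate([500, 0, 0]) cube([250, 900, 600]);
translate([750, 0, 0]) cube([250, 900, 800]);


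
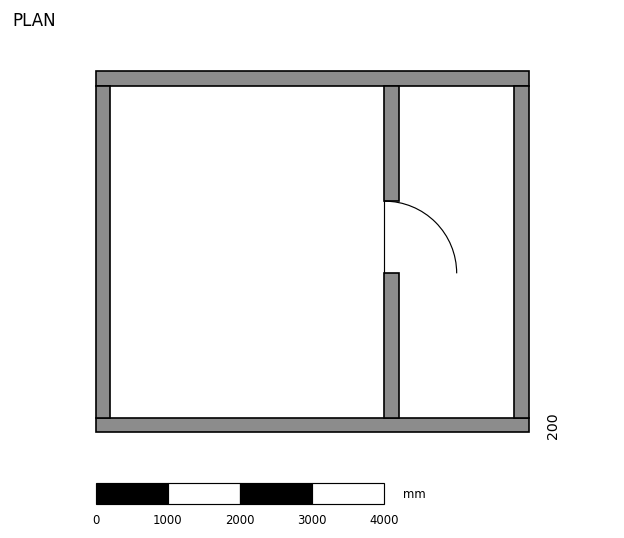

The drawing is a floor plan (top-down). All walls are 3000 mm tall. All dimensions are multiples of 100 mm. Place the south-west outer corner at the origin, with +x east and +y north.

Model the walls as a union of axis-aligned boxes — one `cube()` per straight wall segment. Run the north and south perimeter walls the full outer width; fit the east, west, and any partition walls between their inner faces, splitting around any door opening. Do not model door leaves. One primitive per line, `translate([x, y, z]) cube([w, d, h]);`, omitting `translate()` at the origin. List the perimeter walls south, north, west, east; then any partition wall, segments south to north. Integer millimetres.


cube([6000, 200, 3000]);
translate([0, 4800, 0]) cube([6000, 200, 3000]);
translate([0, 200, 0]) cube([200, 4600, 3000]);
translate([5800, 200, 0]) cube([200, 4600, 3000]);
translate([4000, 200, 0]) cube([200, 2000, 3000]);
translate([4000, 3200, 0]) cube([200, 1600, 3000]);


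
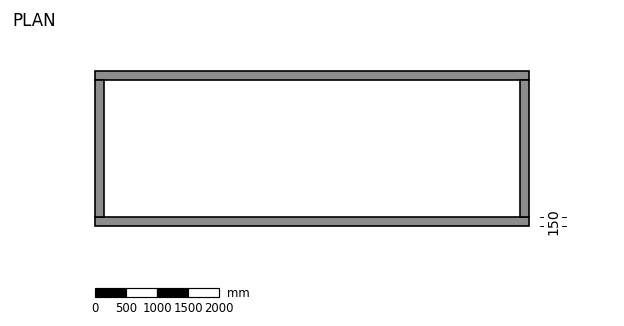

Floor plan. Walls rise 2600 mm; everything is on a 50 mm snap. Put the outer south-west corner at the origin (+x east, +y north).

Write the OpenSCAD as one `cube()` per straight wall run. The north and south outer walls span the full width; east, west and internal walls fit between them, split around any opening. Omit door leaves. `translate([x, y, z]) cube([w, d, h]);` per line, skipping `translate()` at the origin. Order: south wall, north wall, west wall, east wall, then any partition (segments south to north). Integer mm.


cube([7000, 150, 2600]);
translate([0, 2350, 0]) cube([7000, 150, 2600]);
translate([0, 150, 0]) cube([150, 2200, 2600]);
translate([6850, 150, 0]) cube([150, 2200, 2600]);


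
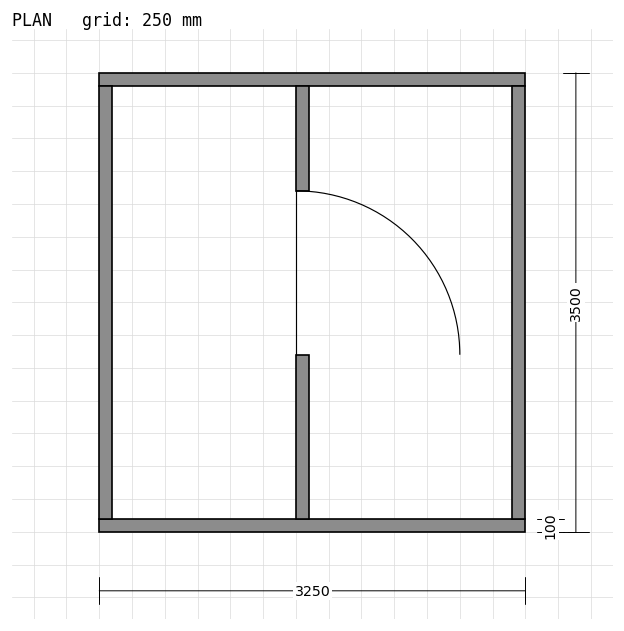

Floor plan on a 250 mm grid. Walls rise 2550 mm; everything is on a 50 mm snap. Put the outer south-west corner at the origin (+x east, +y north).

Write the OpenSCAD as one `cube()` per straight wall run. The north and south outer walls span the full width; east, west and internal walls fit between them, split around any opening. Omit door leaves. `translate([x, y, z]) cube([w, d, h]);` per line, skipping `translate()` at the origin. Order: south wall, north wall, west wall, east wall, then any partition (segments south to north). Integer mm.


cube([3250, 100, 2550]);
translate([0, 3400, 0]) cube([3250, 100, 2550]);
translate([0, 100, 0]) cube([100, 3300, 2550]);
translate([3150, 100, 0]) cube([100, 3300, 2550]);
translate([1500, 100, 0]) cube([100, 1250, 2550]);
translate([1500, 2600, 0]) cube([100, 800, 2550]);


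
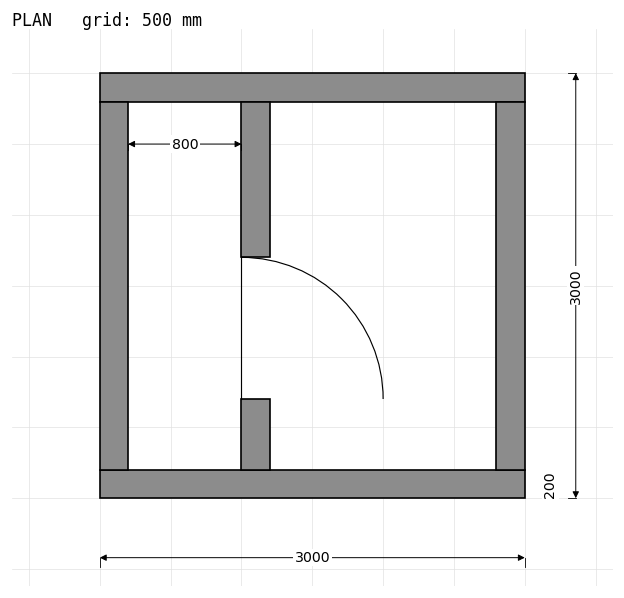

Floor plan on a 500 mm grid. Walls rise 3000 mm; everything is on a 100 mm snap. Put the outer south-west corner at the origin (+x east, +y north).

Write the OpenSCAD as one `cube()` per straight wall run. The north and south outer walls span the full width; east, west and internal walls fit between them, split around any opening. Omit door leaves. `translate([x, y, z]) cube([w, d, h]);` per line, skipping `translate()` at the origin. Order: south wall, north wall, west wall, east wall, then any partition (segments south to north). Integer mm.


cube([3000, 200, 3000]);
translate([0, 2800, 0]) cube([3000, 200, 3000]);
translate([0, 200, 0]) cube([200, 2600, 3000]);
translate([2800, 200, 0]) cube([200, 2600, 3000]);
translate([1000, 200, 0]) cube([200, 500, 3000]);
translate([1000, 1700, 0]) cube([200, 1100, 3000]);


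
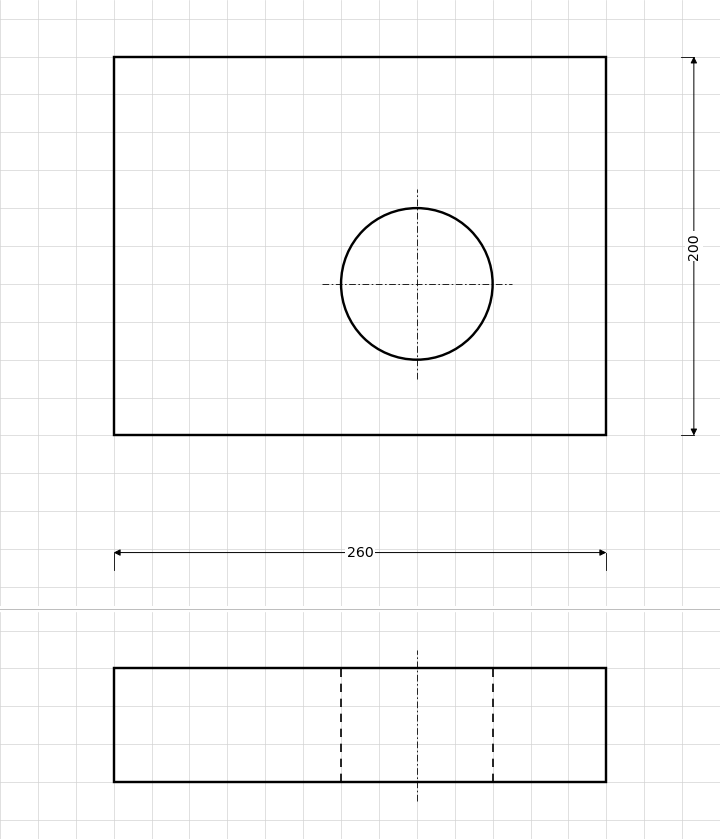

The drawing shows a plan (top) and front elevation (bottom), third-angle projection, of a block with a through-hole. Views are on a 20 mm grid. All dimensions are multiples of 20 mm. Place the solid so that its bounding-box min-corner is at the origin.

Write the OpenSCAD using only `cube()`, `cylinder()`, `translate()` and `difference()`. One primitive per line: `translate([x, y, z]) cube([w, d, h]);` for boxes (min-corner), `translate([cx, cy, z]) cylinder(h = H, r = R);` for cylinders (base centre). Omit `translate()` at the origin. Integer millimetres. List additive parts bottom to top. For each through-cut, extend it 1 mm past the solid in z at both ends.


difference() {
  cube([260, 200, 60]);
  translate([160, 80, -1]) cylinder(h = 62, r = 40);
}
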